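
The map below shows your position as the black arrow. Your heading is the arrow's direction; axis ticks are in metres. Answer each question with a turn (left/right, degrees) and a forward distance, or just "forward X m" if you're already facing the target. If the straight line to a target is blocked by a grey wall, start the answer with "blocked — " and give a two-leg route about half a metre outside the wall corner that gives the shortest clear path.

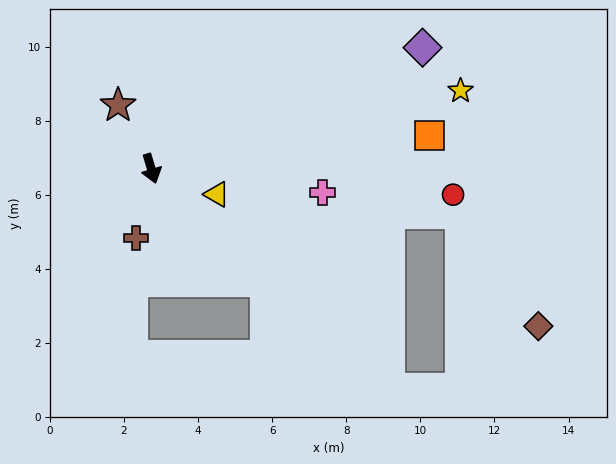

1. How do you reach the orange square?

turn left 80°, forward 7.6 m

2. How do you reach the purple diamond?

turn left 97°, forward 8.0 m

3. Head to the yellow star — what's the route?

turn left 87°, forward 8.6 m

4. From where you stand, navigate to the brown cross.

turn right 29°, forward 1.9 m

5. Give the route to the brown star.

turn right 169°, forward 1.9 m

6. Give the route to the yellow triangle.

turn left 52°, forward 1.9 m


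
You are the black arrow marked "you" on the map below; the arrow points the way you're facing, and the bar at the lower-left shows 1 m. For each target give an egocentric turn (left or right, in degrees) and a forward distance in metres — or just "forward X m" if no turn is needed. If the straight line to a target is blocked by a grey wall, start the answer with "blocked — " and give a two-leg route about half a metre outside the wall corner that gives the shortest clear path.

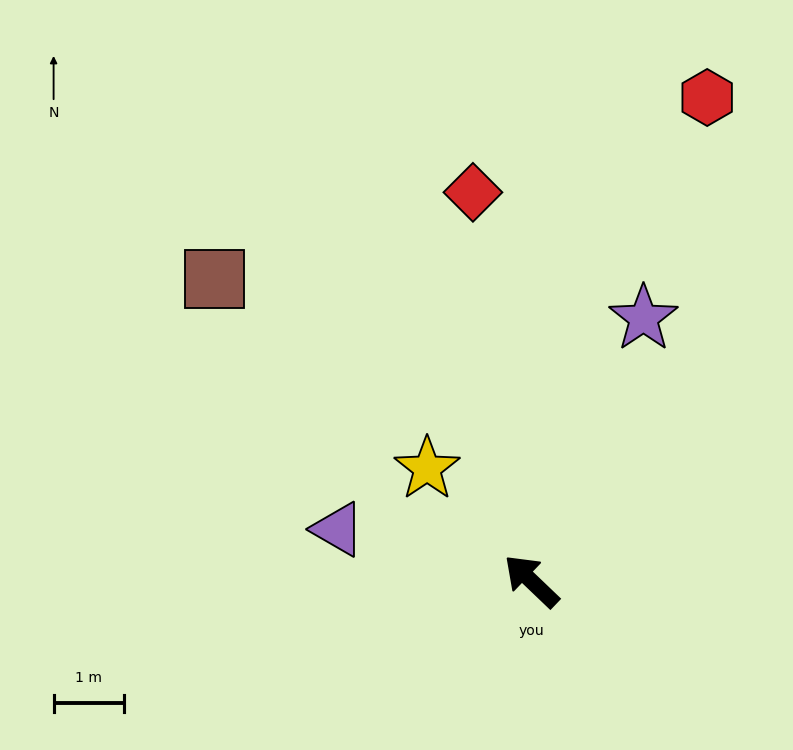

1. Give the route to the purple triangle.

turn left 29°, forward 2.8 m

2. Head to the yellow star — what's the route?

turn right 3°, forward 2.2 m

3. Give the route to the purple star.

turn right 69°, forward 4.0 m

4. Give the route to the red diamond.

turn right 38°, forward 5.6 m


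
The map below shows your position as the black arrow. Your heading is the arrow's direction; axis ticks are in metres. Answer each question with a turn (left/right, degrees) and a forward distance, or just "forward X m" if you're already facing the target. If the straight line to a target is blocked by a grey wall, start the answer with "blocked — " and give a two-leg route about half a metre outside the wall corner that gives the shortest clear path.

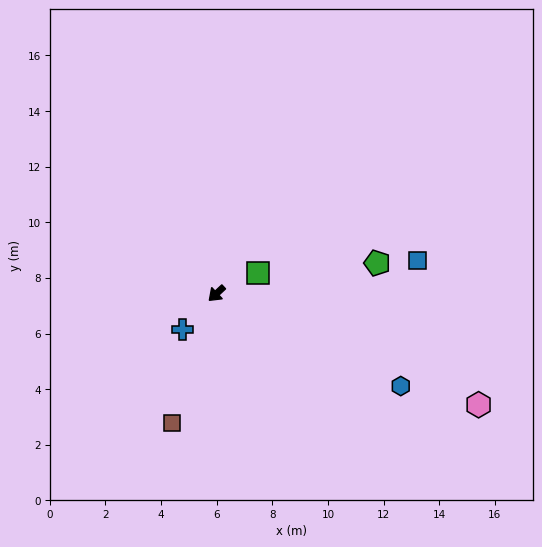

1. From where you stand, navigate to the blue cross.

turn left 3°, forward 1.8 m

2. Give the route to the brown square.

turn left 28°, forward 4.9 m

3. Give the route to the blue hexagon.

turn left 110°, forward 7.4 m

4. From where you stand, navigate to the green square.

turn left 164°, forward 1.7 m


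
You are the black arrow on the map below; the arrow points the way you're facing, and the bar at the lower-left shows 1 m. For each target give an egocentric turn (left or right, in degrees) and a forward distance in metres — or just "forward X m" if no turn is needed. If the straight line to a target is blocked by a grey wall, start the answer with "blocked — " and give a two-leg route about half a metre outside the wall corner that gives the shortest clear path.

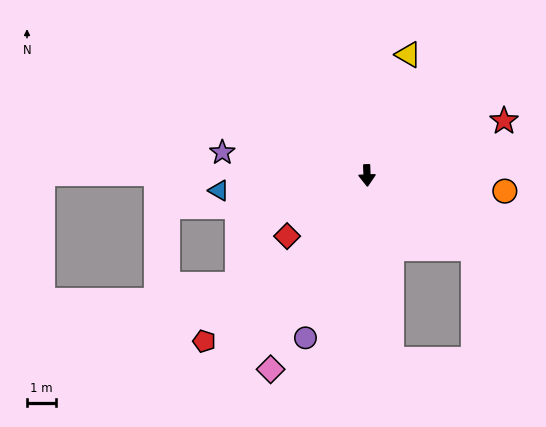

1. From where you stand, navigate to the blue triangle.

turn right 86°, forward 5.1 m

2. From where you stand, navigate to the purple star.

turn right 101°, forward 5.0 m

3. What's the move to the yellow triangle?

turn left 159°, forward 4.3 m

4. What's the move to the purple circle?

turn right 23°, forward 5.9 m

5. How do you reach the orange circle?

turn left 81°, forward 4.7 m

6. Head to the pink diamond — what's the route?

turn right 29°, forward 7.3 m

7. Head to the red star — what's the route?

turn left 110°, forward 5.0 m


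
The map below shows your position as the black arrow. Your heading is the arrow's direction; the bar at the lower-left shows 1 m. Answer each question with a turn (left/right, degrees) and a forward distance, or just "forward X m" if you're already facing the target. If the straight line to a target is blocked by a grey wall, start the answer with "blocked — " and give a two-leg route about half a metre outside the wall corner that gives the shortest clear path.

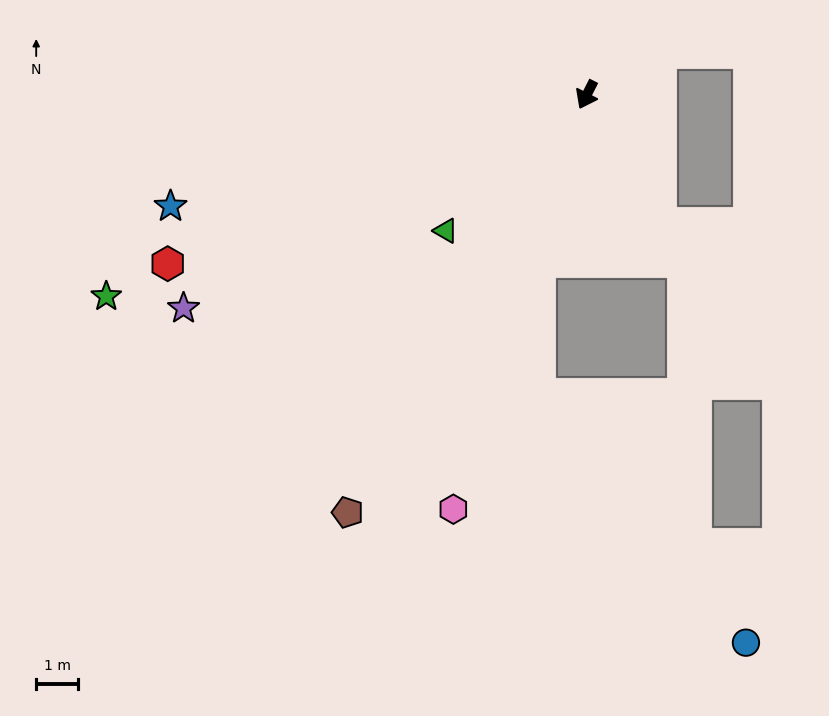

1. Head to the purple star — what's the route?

turn right 35°, forward 10.9 m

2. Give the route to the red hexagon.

turn right 41°, forward 10.8 m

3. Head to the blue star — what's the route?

turn right 48°, forward 10.3 m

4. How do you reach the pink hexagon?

turn left 9°, forward 10.4 m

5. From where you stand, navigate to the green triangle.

turn right 19°, forward 4.7 m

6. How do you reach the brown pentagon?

turn right 3°, forward 11.5 m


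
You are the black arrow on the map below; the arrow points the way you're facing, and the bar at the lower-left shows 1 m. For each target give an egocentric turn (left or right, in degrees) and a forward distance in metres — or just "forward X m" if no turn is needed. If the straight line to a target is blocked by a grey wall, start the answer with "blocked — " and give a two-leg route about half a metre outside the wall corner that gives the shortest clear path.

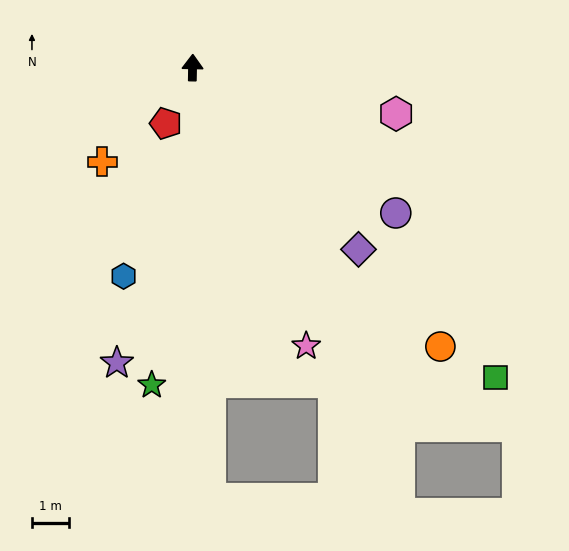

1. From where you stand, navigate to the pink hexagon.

turn right 102°, forward 5.6 m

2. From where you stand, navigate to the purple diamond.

turn right 137°, forward 6.6 m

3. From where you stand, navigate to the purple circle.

turn right 124°, forward 6.7 m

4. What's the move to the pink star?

turn right 157°, forward 8.0 m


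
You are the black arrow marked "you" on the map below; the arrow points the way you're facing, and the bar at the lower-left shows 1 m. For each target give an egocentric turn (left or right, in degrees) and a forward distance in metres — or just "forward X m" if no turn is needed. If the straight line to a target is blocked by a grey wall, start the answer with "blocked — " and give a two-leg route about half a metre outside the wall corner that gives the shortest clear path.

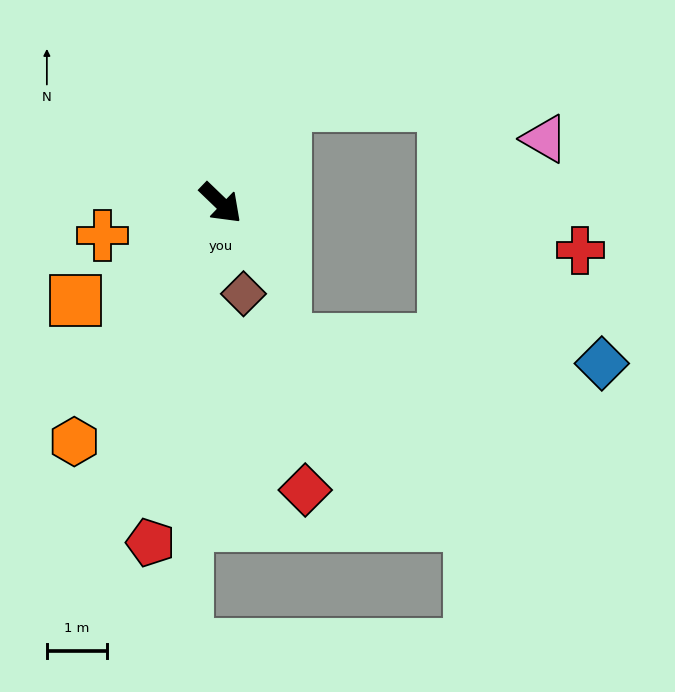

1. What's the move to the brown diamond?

turn right 32°, forward 1.5 m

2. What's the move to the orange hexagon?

turn right 78°, forward 4.6 m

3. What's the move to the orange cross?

turn right 121°, forward 2.0 m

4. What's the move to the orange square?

turn right 102°, forward 2.9 m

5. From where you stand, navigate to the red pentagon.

turn right 58°, forward 5.7 m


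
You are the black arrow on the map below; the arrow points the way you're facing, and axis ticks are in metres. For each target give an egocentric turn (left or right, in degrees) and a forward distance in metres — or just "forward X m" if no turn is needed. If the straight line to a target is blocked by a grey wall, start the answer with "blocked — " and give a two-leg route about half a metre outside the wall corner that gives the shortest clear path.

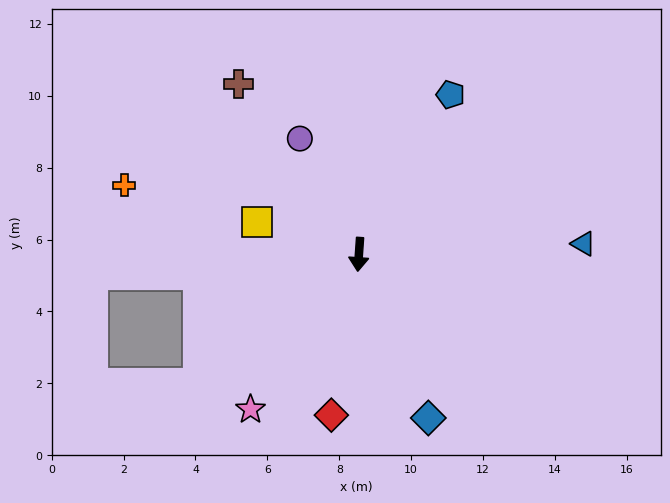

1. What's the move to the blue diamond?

turn left 27°, forward 4.9 m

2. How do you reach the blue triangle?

turn left 97°, forward 6.3 m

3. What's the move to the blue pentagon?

turn left 154°, forward 5.1 m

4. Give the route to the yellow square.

turn right 104°, forward 3.0 m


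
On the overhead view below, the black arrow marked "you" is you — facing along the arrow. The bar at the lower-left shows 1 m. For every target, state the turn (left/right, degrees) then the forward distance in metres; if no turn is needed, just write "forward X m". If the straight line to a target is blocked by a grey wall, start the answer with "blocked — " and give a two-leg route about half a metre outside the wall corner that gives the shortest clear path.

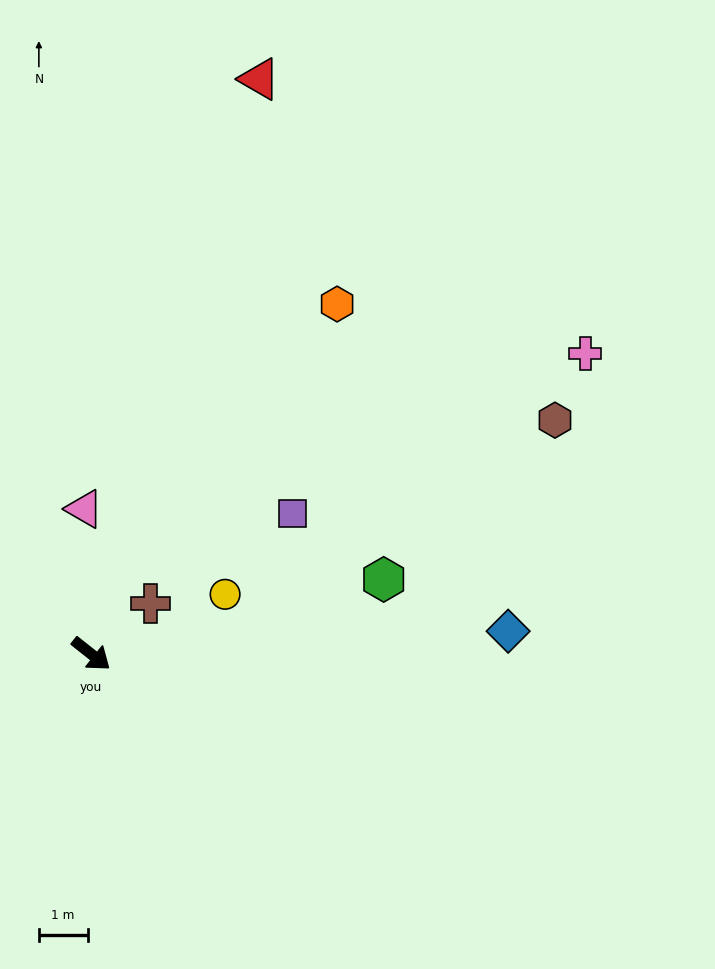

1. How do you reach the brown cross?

turn left 79°, forward 1.6 m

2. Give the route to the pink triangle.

turn left 131°, forward 3.0 m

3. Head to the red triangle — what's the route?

turn left 112°, forward 12.3 m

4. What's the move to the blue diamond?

turn left 42°, forward 8.6 m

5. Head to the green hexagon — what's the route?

turn left 53°, forward 6.2 m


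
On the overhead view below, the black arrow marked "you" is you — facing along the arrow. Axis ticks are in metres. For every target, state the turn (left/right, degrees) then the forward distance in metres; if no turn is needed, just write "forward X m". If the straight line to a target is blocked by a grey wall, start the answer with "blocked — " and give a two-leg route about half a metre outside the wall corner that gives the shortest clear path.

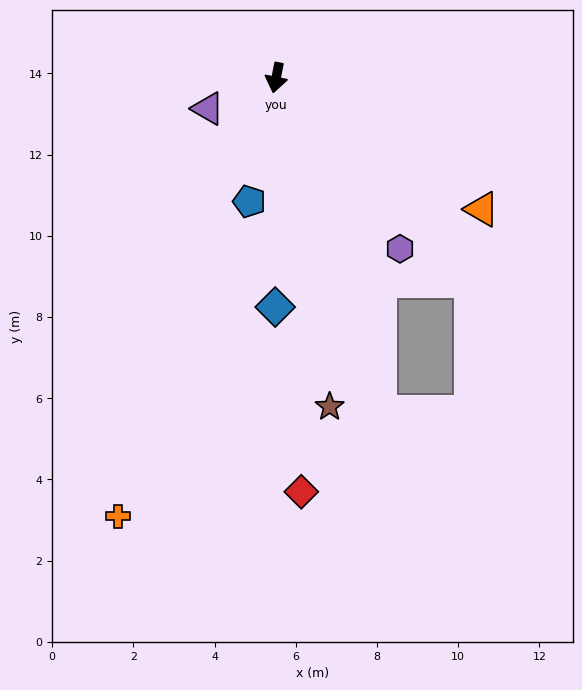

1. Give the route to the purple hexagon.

turn left 47°, forward 5.2 m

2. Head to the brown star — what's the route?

turn left 20°, forward 8.2 m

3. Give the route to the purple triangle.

turn right 55°, forward 1.8 m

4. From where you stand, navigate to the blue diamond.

turn left 11°, forward 5.6 m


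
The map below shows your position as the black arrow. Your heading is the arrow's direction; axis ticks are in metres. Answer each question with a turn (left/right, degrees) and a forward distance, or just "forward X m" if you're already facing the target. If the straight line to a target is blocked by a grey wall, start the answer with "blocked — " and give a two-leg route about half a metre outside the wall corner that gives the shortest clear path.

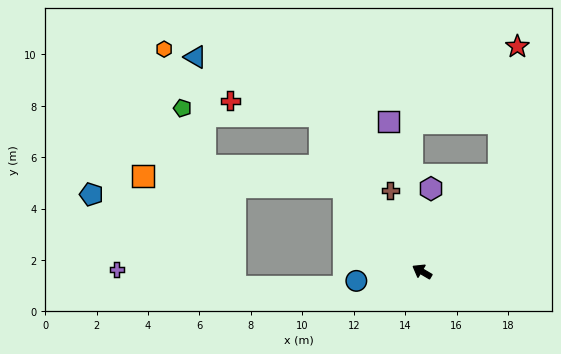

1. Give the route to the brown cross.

turn right 38°, forward 3.4 m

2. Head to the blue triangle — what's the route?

blocked — turn right 26°, forward 7.2 m, then turn left 31°, forward 5.4 m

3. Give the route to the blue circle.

turn left 39°, forward 2.6 m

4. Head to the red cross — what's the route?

blocked — turn right 26°, forward 7.2 m, then turn left 46°, forward 3.5 m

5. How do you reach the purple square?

turn right 47°, forward 6.0 m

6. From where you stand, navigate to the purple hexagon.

turn right 66°, forward 3.2 m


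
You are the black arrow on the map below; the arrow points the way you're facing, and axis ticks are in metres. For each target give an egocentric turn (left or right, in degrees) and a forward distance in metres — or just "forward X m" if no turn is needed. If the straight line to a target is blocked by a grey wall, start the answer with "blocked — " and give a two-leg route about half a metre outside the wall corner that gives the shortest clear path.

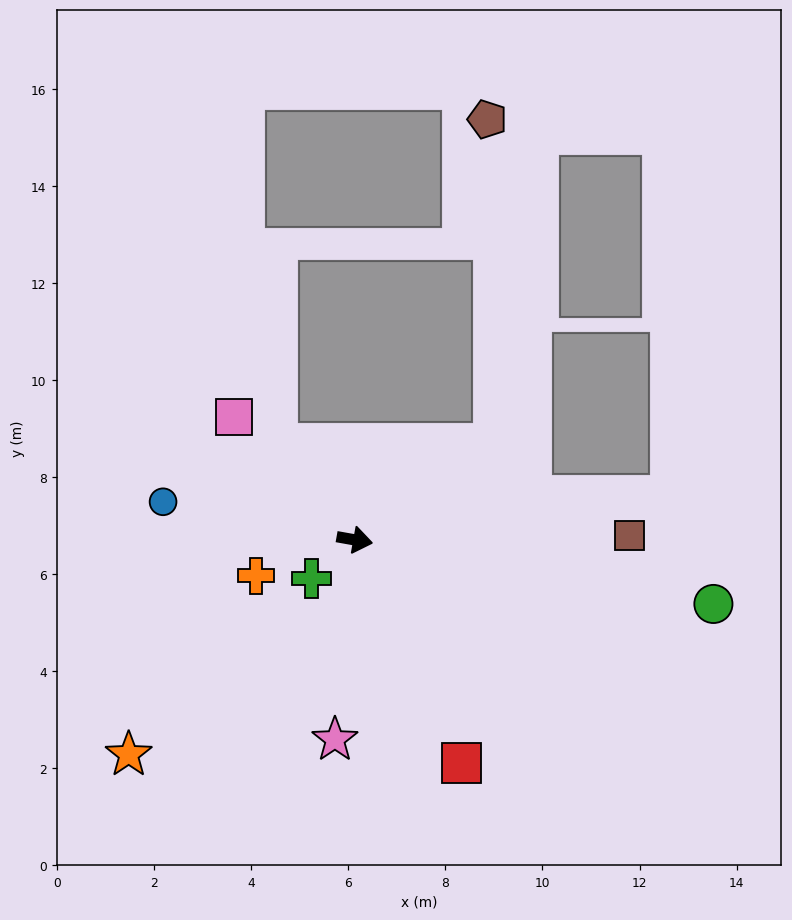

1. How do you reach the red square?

turn right 54°, forward 5.1 m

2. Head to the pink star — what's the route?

turn right 86°, forward 4.1 m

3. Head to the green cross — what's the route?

turn right 128°, forward 1.2 m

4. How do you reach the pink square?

turn left 145°, forward 3.6 m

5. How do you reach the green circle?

forward 7.5 m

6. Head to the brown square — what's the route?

turn left 11°, forward 5.7 m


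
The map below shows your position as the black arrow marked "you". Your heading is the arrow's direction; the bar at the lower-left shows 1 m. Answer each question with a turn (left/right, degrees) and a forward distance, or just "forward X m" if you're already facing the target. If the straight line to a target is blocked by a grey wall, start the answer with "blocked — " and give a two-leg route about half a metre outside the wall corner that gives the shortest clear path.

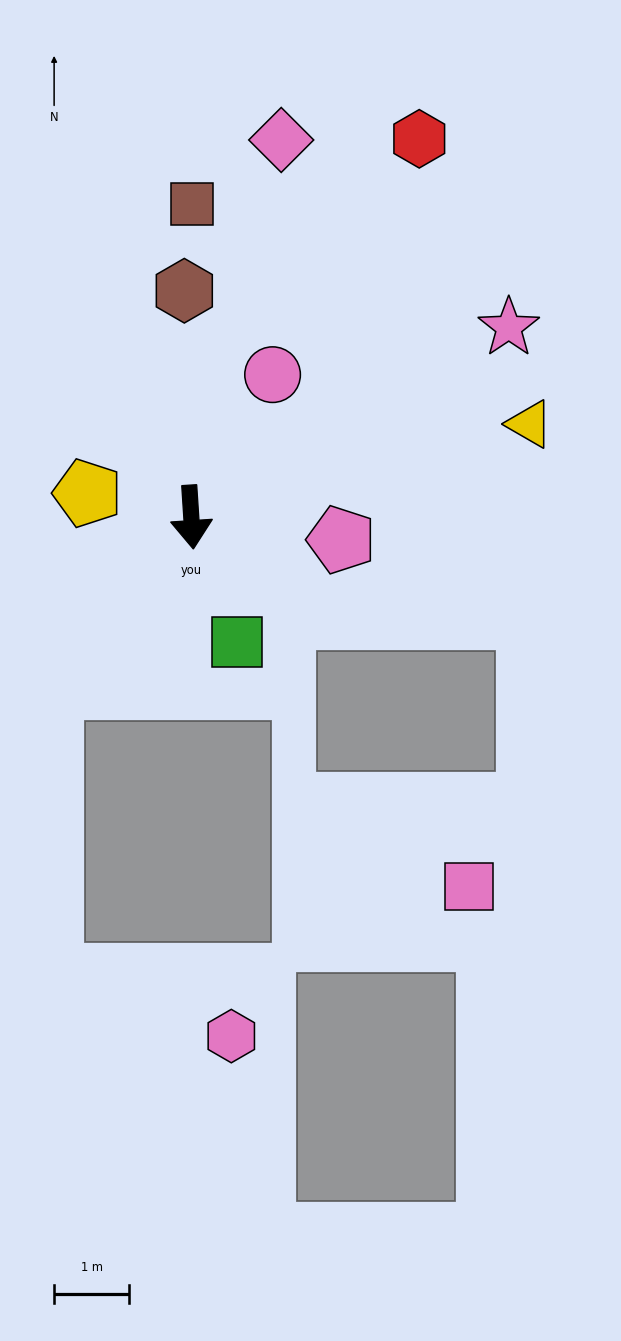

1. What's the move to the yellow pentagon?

turn right 107°, forward 1.4 m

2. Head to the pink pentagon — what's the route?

turn left 78°, forward 2.0 m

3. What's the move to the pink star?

turn left 117°, forward 4.9 m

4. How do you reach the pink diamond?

turn left 163°, forward 5.2 m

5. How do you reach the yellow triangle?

turn left 102°, forward 4.7 m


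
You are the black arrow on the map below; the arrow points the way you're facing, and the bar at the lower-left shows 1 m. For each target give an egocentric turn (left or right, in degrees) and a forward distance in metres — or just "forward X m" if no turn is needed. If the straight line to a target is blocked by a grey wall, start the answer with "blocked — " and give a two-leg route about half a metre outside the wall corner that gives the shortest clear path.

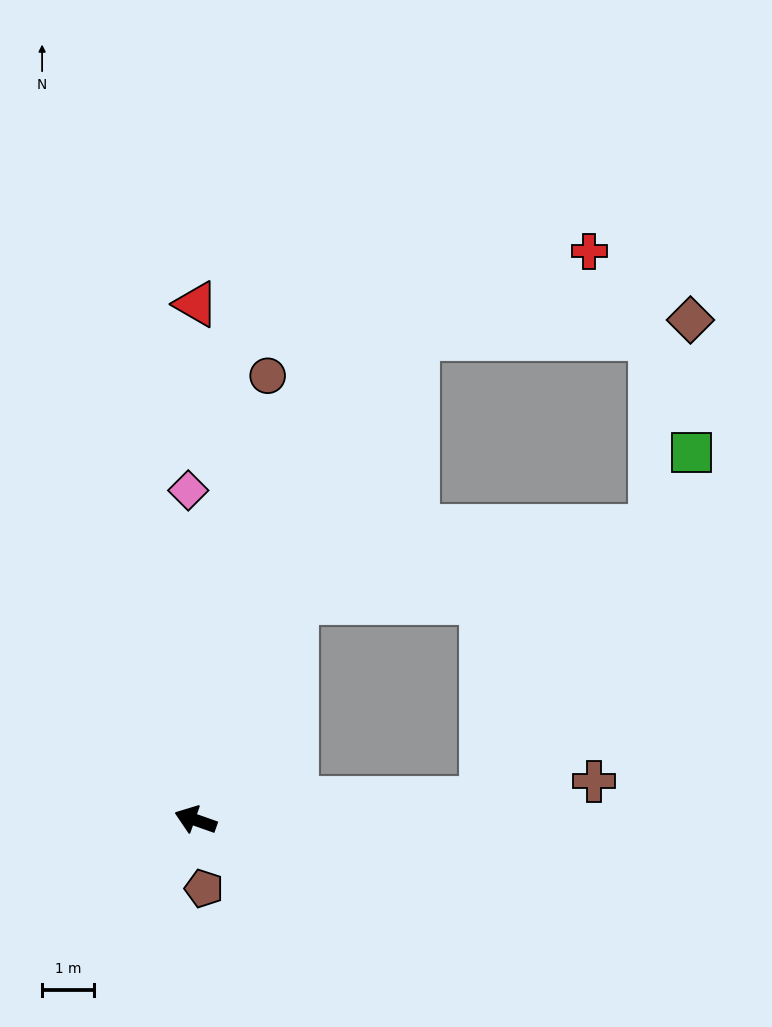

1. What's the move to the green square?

blocked — turn right 156°, forward 5.5 m, then turn left 54°, forward 7.8 m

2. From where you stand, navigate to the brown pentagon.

turn left 116°, forward 1.3 m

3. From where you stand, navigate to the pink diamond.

turn right 69°, forward 6.3 m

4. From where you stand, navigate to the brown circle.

turn right 80°, forward 8.6 m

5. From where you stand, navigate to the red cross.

blocked — turn right 95°, forward 10.2 m, then turn right 39°, forward 3.7 m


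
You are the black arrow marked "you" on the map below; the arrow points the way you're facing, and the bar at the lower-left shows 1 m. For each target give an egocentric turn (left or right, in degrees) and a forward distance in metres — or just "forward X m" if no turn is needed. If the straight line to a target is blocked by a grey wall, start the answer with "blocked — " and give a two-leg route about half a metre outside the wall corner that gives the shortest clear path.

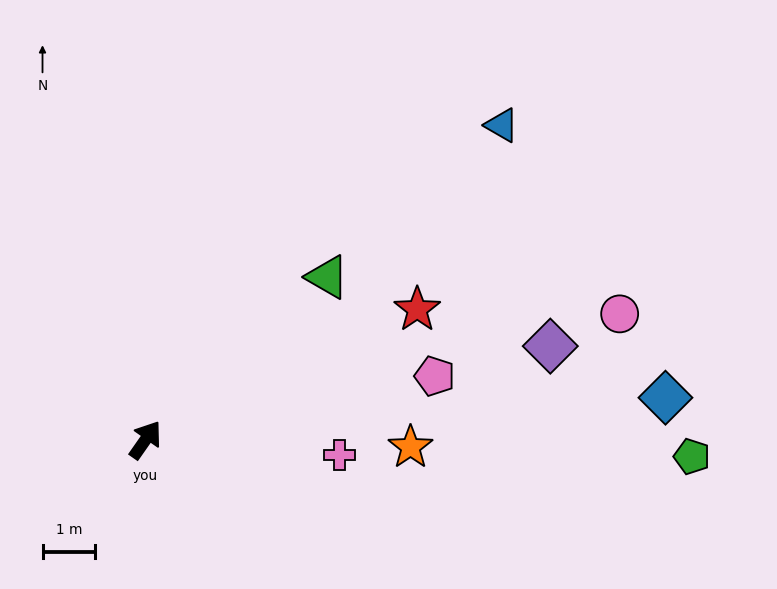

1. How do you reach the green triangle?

turn right 13°, forward 4.6 m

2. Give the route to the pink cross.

turn right 59°, forward 3.7 m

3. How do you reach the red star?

turn right 29°, forward 5.7 m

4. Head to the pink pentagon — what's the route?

turn right 43°, forward 5.6 m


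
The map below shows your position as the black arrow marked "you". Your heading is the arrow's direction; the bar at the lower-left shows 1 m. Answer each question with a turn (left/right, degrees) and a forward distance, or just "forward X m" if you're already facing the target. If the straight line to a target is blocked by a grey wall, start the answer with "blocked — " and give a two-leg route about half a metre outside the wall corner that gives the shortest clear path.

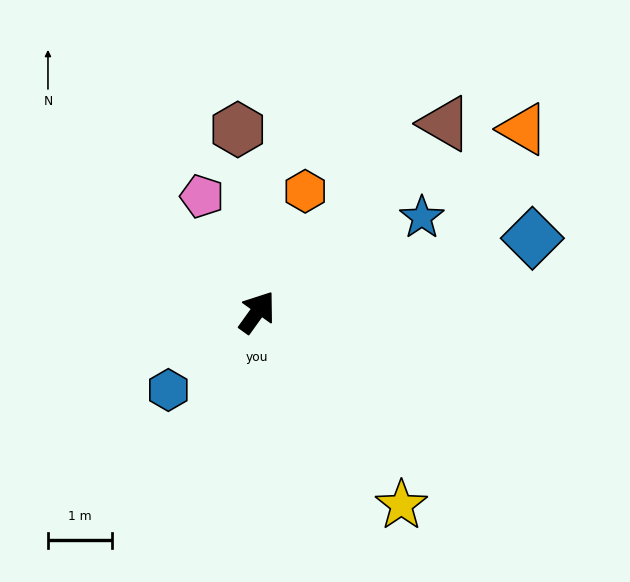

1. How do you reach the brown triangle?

turn right 9°, forward 4.2 m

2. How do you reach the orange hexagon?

turn left 14°, forward 2.0 m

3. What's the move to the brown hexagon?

turn left 42°, forward 2.9 m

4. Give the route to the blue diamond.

turn right 39°, forward 4.5 m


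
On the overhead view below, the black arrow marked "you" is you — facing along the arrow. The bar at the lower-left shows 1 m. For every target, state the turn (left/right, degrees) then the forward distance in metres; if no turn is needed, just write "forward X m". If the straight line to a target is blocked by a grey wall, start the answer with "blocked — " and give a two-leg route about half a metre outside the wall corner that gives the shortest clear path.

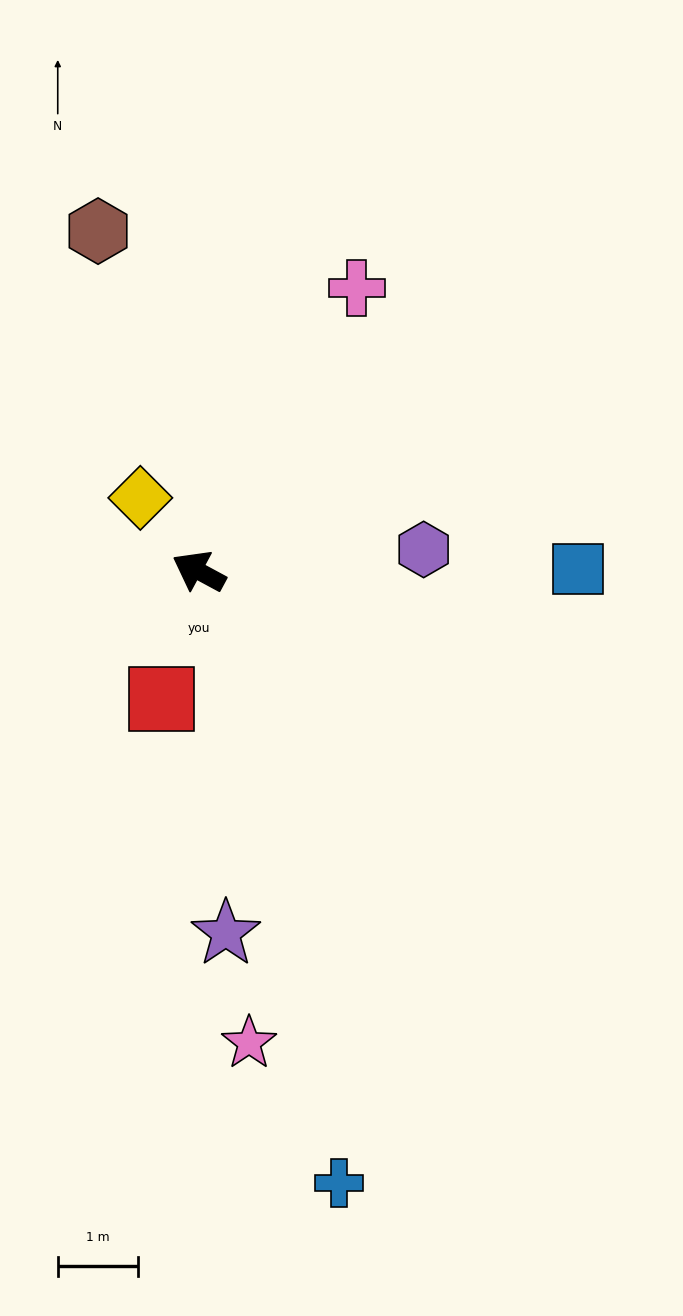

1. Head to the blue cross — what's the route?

turn left 131°, forward 7.9 m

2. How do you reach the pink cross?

turn right 91°, forward 4.1 m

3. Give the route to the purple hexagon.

turn right 146°, forward 2.8 m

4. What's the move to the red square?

turn left 102°, forward 1.7 m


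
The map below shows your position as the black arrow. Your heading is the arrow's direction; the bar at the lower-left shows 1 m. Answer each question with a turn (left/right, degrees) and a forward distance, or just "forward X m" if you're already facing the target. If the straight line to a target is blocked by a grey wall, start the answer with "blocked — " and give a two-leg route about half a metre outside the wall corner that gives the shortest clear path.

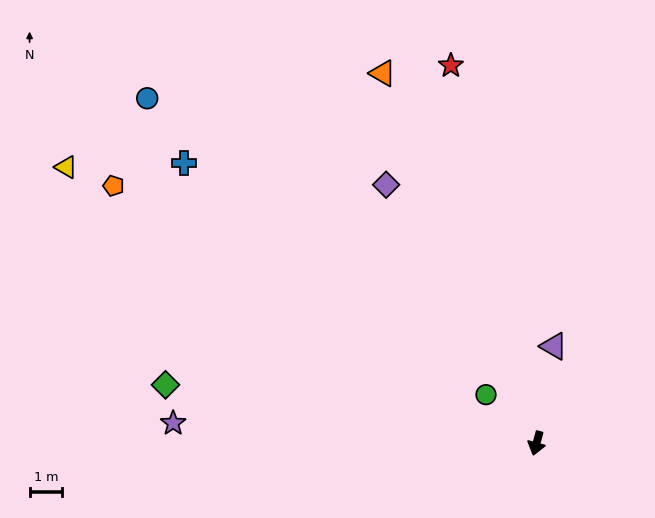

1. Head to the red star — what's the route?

turn right 152°, forward 12.0 m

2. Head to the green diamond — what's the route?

turn right 84°, forward 11.6 m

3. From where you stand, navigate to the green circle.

turn right 119°, forward 2.2 m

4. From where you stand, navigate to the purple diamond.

turn right 135°, forward 9.2 m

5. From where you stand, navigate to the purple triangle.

turn right 175°, forward 3.0 m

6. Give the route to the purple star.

turn right 78°, forward 11.2 m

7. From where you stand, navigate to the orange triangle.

turn right 142°, forward 12.4 m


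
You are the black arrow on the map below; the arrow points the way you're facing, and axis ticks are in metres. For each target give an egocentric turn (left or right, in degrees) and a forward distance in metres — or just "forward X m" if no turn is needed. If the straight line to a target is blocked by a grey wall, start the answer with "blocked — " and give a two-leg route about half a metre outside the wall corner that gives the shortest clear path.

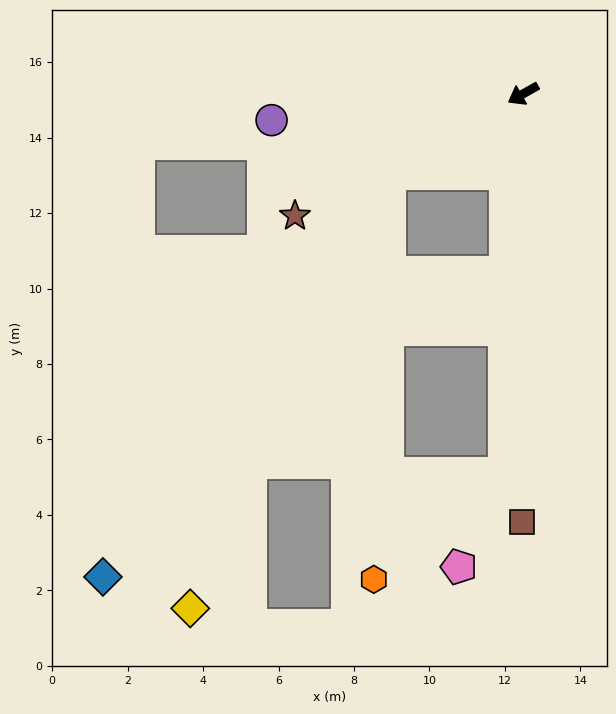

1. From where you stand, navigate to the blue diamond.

blocked — forward 4.1 m, then turn left 25°, forward 13.1 m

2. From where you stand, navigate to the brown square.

turn left 60°, forward 11.3 m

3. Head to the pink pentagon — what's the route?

blocked — turn left 58°, forward 10.1 m, then turn right 23°, forward 2.8 m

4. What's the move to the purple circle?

turn right 23°, forward 6.7 m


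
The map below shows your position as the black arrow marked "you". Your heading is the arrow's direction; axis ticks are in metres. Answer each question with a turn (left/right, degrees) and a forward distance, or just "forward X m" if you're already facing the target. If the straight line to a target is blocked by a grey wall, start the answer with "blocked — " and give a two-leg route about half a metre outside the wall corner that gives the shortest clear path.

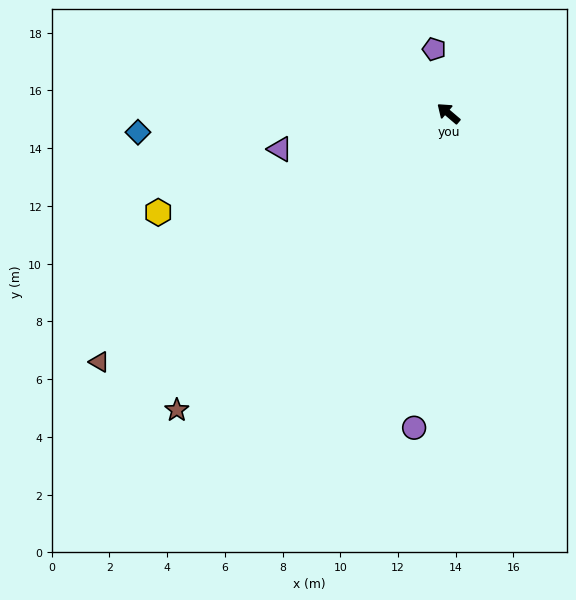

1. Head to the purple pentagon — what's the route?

turn right 37°, forward 2.3 m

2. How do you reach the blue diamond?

turn left 44°, forward 10.8 m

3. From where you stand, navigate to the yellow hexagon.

turn left 59°, forward 10.6 m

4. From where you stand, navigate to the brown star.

turn left 88°, forward 13.9 m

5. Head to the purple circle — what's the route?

turn left 124°, forward 11.0 m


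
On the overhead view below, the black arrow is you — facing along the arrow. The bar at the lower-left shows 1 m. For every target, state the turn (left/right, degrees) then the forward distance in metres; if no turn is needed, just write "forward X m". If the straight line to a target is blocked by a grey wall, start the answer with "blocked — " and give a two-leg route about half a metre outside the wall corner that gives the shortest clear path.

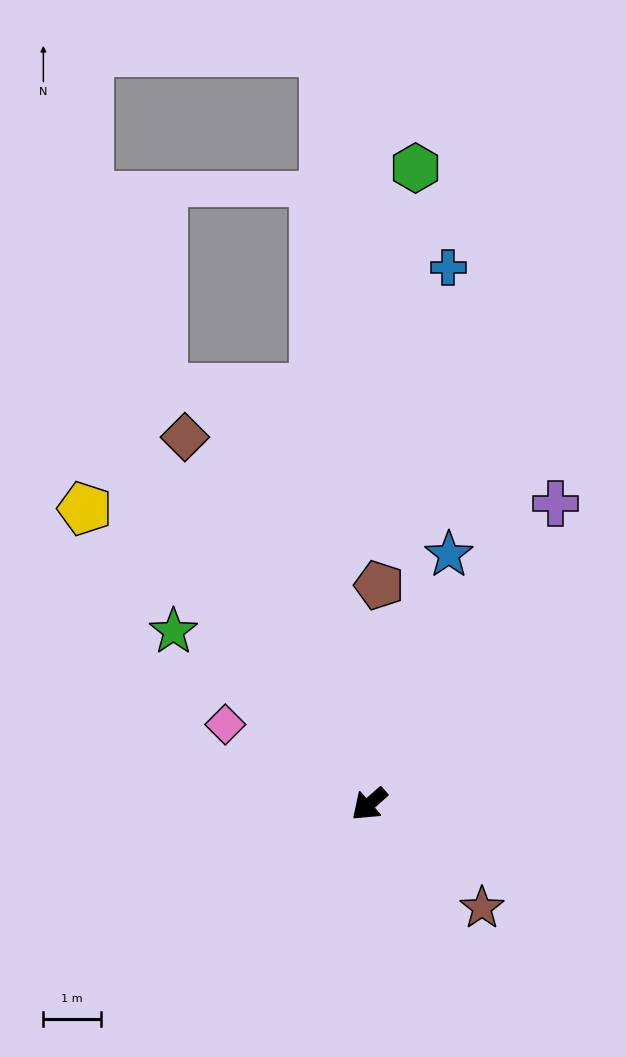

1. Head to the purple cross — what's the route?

turn right 163°, forward 6.2 m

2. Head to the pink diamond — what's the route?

turn right 70°, forward 2.9 m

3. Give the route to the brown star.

turn left 96°, forward 2.7 m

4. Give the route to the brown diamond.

turn right 105°, forward 7.2 m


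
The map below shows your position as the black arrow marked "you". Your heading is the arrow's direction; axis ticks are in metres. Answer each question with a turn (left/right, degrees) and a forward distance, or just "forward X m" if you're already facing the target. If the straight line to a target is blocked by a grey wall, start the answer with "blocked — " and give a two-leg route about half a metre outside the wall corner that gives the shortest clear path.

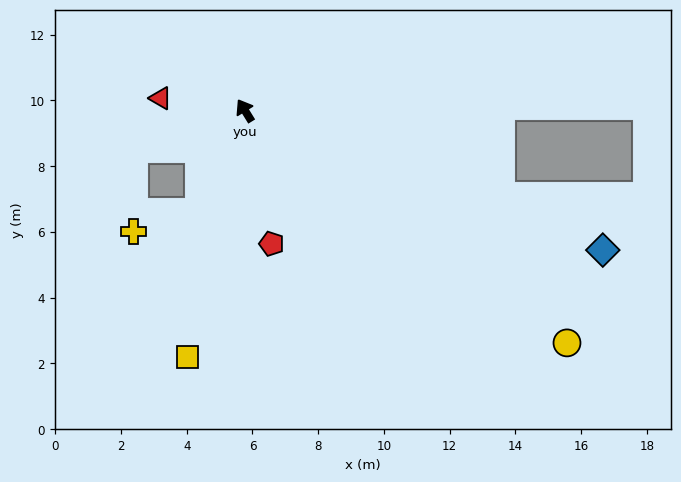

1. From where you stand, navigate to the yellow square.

turn left 135°, forward 7.7 m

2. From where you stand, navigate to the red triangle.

turn left 50°, forward 2.6 m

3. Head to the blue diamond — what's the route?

turn right 143°, forward 11.7 m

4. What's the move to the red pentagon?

turn left 160°, forward 4.1 m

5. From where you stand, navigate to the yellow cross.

blocked — turn left 124°, forward 3.4 m, then turn right 49°, forward 2.1 m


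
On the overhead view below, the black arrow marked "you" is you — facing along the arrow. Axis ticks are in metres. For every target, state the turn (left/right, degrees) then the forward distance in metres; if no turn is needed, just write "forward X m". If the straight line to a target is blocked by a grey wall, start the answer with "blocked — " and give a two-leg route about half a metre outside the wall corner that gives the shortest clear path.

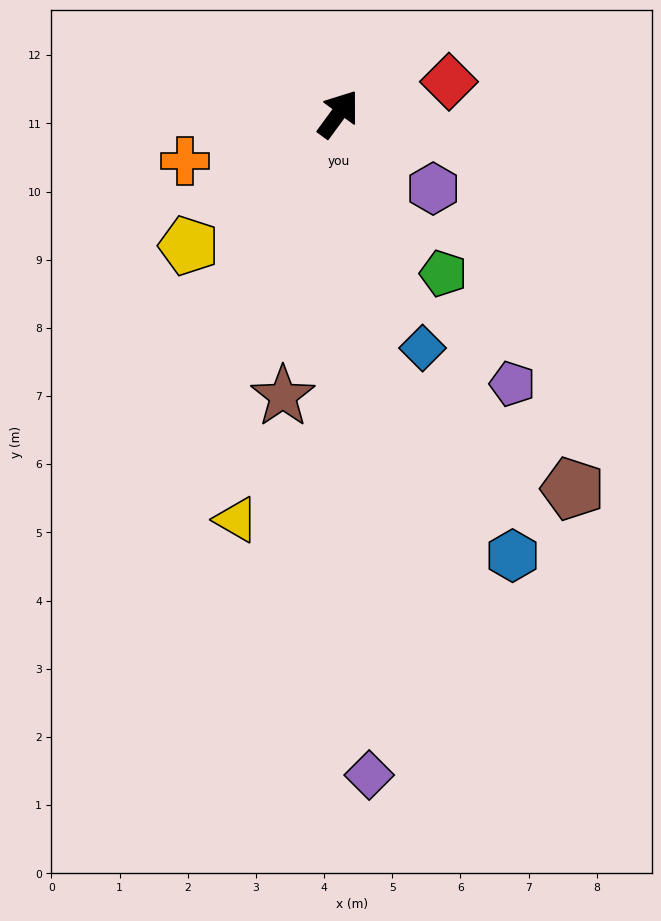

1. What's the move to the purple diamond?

turn right 141°, forward 9.7 m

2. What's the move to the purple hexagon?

turn right 92°, forward 1.8 m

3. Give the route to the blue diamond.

turn right 124°, forward 3.6 m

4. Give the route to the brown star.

turn right 155°, forward 4.2 m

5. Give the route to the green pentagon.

turn right 110°, forward 2.8 m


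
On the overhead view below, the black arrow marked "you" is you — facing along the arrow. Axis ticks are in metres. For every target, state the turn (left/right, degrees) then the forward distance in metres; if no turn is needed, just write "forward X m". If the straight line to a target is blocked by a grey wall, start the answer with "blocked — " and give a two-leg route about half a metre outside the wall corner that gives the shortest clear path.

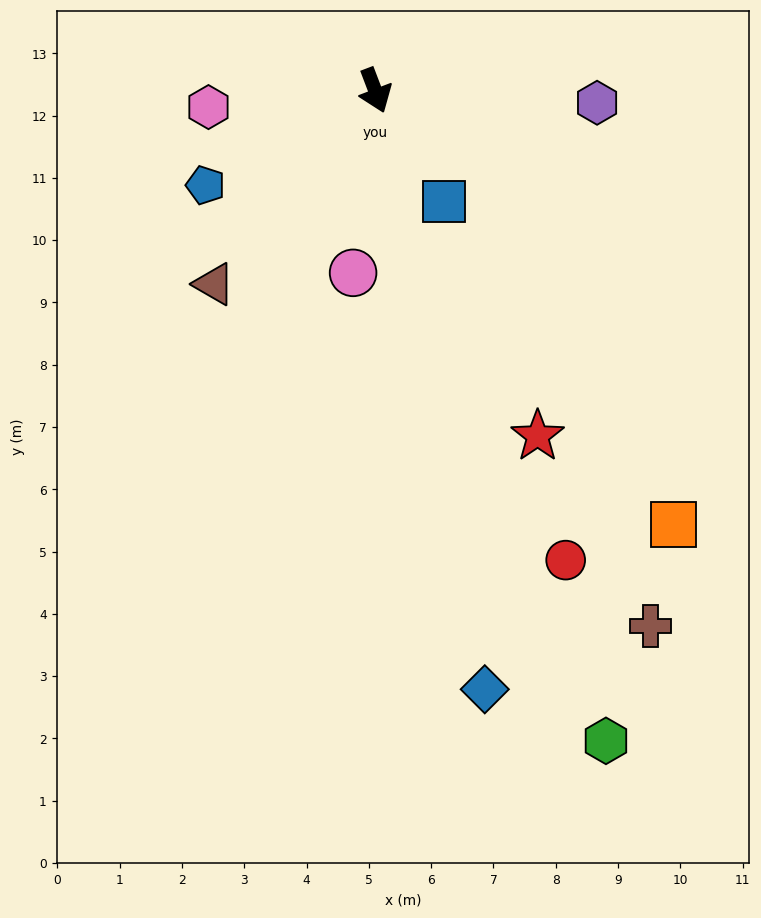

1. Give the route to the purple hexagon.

turn left 66°, forward 3.6 m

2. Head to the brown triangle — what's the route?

turn right 61°, forward 4.0 m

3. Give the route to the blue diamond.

turn right 10°, forward 9.8 m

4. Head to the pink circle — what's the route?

turn right 28°, forward 2.9 m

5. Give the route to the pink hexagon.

turn right 105°, forward 2.7 m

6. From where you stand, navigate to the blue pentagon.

turn right 82°, forward 3.1 m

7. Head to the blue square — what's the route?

turn left 11°, forward 2.1 m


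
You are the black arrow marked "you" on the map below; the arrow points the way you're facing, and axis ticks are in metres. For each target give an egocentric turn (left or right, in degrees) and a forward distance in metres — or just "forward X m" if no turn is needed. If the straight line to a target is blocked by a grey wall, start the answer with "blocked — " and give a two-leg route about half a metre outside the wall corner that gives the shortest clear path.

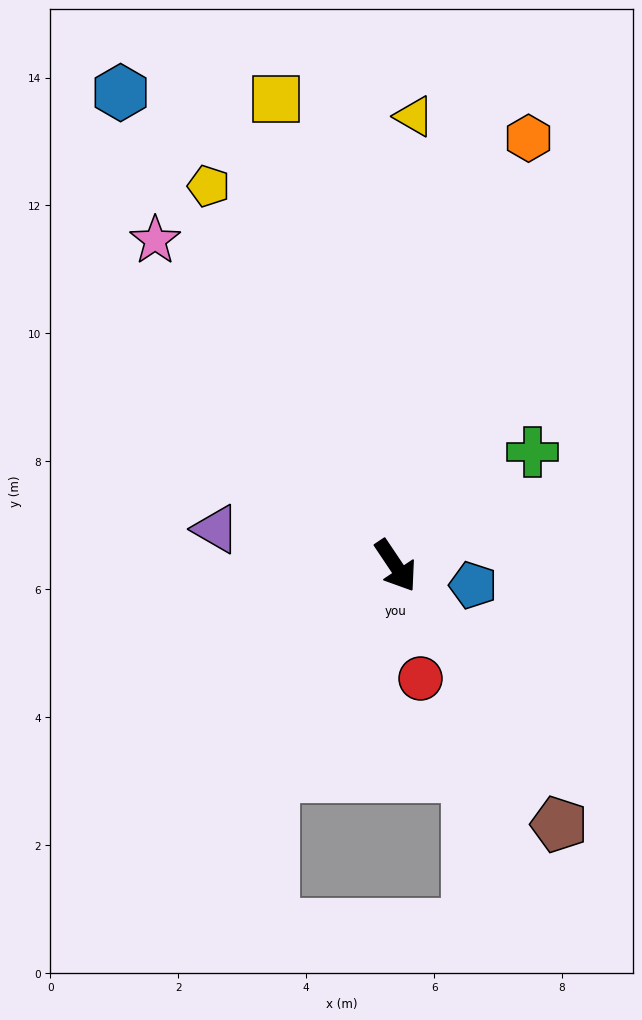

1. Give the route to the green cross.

turn left 96°, forward 2.8 m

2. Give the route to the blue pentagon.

turn left 42°, forward 1.2 m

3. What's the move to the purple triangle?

turn right 135°, forward 2.9 m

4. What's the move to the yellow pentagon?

turn left 172°, forward 6.6 m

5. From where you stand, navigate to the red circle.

turn right 21°, forward 1.8 m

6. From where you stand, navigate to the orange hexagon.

turn left 129°, forward 7.0 m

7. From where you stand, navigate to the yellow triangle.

turn left 144°, forward 7.0 m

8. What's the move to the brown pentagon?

forward 4.8 m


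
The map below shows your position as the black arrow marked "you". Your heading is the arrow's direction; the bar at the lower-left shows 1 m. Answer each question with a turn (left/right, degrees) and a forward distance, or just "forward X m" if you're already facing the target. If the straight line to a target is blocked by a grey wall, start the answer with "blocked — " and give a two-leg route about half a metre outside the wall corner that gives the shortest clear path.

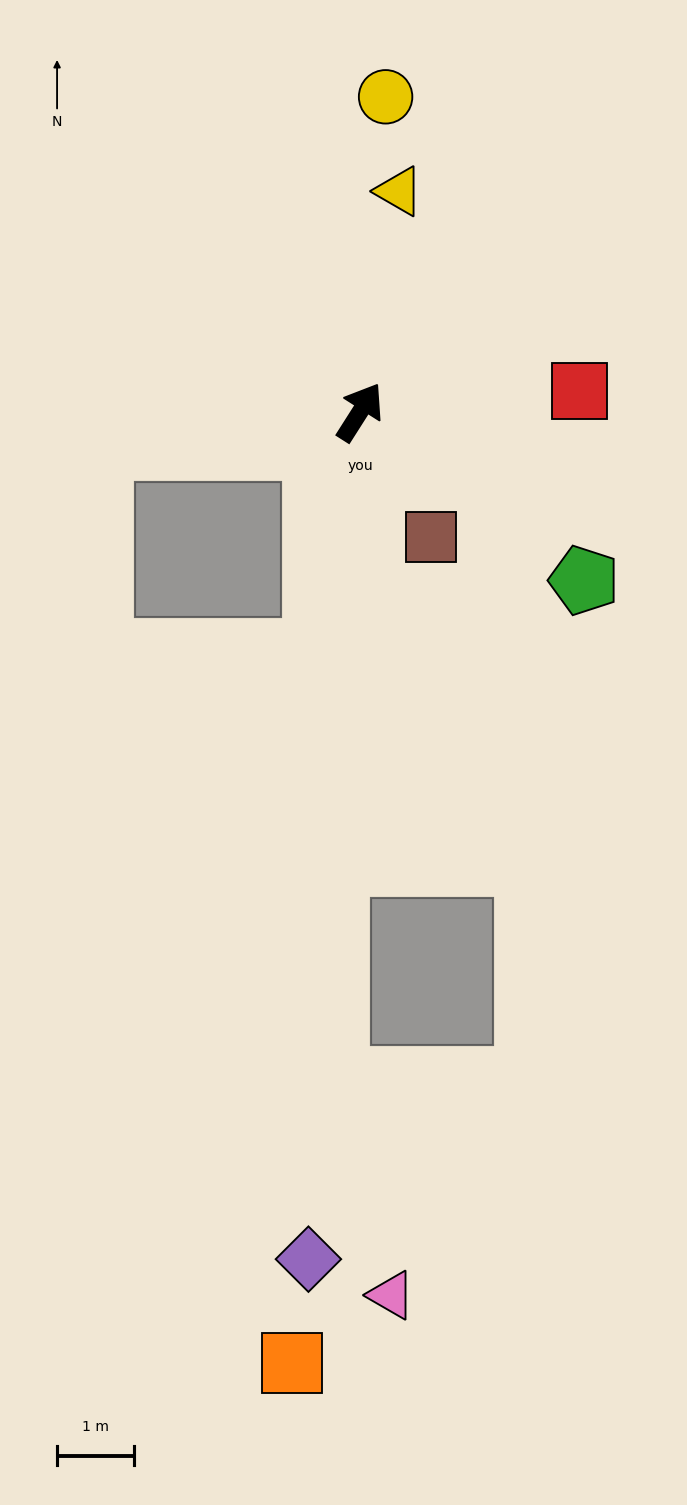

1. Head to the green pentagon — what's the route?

turn right 94°, forward 3.7 m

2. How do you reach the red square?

turn right 52°, forward 2.9 m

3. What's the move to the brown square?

turn right 118°, forward 1.9 m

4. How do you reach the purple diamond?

turn right 151°, forward 11.1 m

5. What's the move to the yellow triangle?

turn left 22°, forward 2.9 m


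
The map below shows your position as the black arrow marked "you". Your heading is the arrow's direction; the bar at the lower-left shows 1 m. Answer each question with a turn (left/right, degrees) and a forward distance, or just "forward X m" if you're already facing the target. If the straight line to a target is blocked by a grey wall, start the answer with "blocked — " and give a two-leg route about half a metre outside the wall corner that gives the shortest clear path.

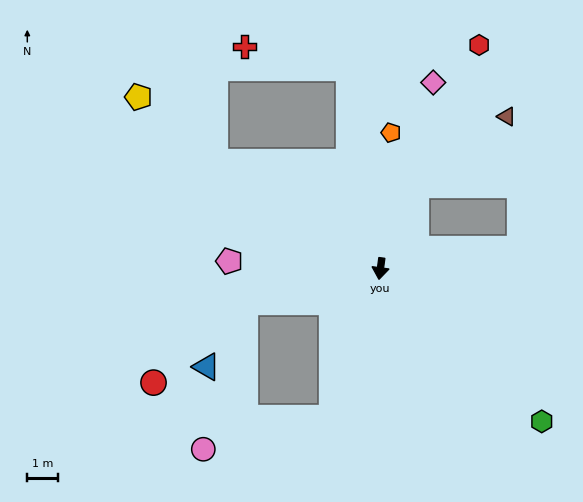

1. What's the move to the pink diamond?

turn left 172°, forward 6.3 m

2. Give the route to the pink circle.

blocked — turn right 10°, forward 5.1 m, then turn right 59°, forward 4.3 m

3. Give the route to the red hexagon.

turn left 164°, forward 7.9 m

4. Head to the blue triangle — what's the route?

blocked — turn right 68°, forward 4.5 m, then turn left 45°, forward 2.4 m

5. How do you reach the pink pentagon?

turn right 85°, forward 4.9 m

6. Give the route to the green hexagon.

turn left 54°, forward 7.2 m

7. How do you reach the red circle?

blocked — turn right 68°, forward 4.5 m, then turn left 27°, forward 3.9 m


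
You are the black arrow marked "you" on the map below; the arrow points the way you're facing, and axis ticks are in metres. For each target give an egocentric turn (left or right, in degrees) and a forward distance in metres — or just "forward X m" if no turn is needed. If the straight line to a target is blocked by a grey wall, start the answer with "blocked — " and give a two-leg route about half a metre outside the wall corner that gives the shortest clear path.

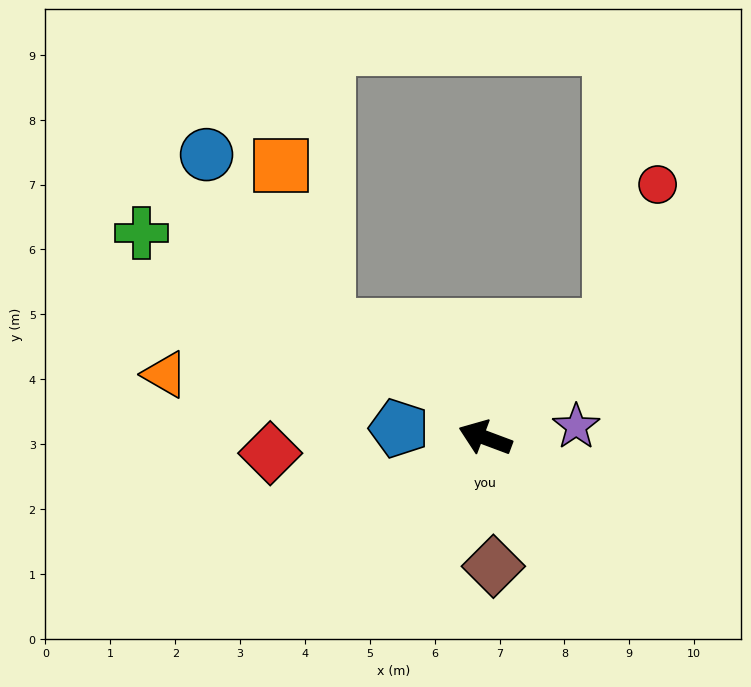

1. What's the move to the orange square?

blocked — turn right 15°, forward 3.0 m, then turn right 38°, forward 2.6 m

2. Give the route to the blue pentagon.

turn left 14°, forward 1.3 m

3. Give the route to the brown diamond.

turn left 114°, forward 2.0 m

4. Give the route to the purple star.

turn right 152°, forward 1.4 m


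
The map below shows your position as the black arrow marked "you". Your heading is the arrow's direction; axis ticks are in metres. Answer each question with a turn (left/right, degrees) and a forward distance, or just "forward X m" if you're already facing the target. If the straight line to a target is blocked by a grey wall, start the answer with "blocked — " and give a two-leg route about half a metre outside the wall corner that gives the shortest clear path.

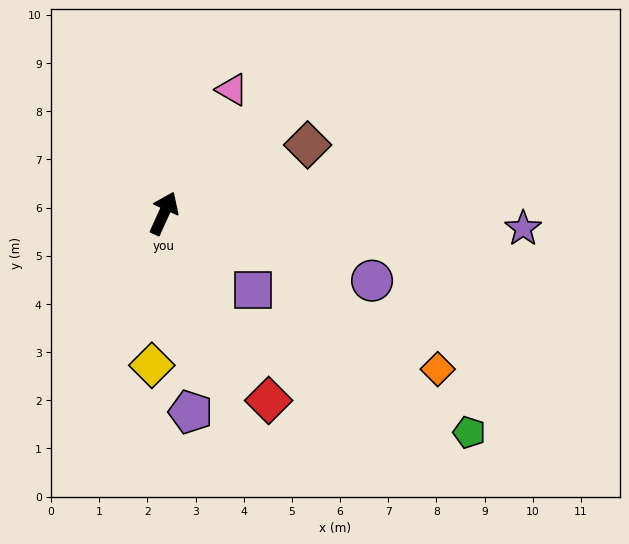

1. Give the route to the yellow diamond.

turn right 160°, forward 3.2 m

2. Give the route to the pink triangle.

turn right 4°, forward 2.9 m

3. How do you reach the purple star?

turn right 68°, forward 7.5 m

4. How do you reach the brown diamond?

turn right 40°, forward 3.3 m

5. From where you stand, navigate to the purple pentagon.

turn right 148°, forward 4.2 m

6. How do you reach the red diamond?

turn right 126°, forward 4.5 m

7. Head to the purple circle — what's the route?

turn right 84°, forward 4.5 m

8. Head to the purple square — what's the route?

turn right 106°, forward 2.4 m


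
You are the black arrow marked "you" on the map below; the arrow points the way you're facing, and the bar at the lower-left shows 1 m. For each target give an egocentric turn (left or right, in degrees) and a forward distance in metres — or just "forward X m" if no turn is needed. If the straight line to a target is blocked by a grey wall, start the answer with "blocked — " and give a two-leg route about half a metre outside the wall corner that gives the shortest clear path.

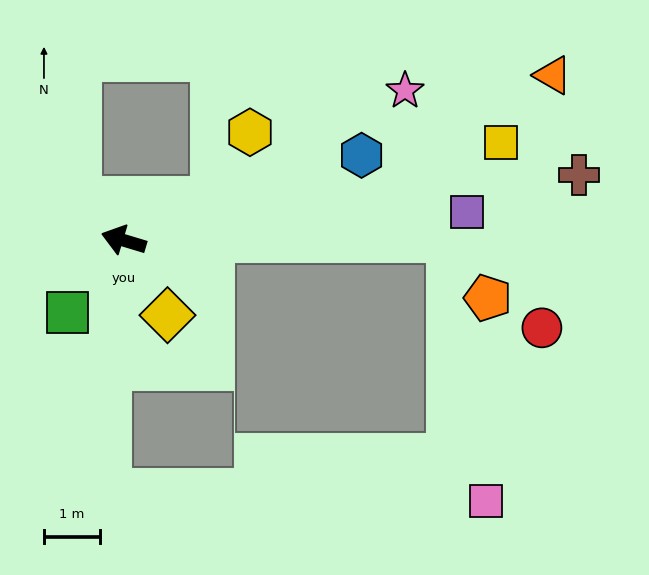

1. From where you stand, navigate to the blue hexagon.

turn right 144°, forward 4.5 m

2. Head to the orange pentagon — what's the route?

blocked — turn right 163°, forward 5.9 m, then turn right 58°, forward 1.3 m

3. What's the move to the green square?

turn left 69°, forward 1.6 m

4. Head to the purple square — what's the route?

turn right 158°, forward 6.2 m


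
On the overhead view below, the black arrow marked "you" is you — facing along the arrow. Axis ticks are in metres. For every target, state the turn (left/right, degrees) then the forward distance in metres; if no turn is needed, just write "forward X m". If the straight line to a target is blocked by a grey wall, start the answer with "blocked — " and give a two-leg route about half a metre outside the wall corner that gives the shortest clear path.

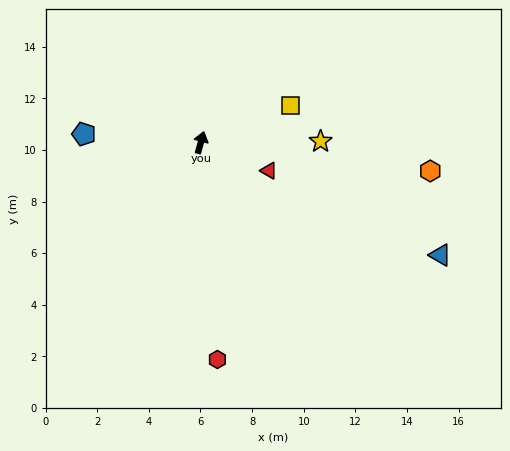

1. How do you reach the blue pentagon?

turn left 101°, forward 4.5 m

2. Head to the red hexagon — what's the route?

turn right 160°, forward 8.4 m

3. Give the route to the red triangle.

turn right 97°, forward 2.9 m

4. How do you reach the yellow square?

turn right 52°, forward 3.8 m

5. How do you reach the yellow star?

turn right 74°, forward 4.6 m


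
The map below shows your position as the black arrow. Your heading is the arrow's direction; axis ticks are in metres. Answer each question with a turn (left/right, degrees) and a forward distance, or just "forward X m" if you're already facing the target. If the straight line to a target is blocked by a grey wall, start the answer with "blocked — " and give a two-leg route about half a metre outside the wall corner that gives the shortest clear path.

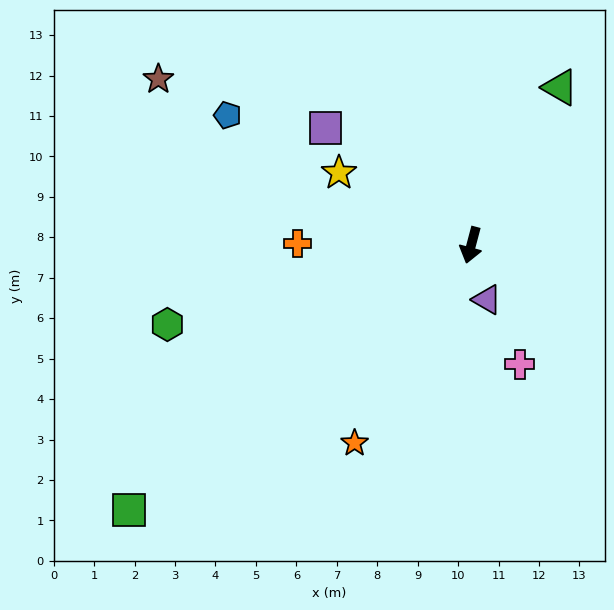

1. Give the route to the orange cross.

turn right 76°, forward 4.3 m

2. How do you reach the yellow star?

turn right 104°, forward 3.7 m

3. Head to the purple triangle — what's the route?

turn left 31°, forward 1.4 m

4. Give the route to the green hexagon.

turn right 61°, forward 7.8 m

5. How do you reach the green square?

turn right 37°, forward 10.7 m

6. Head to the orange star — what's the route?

turn right 16°, forward 5.7 m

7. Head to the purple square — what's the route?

turn right 114°, forward 4.6 m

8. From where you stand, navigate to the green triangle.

turn left 165°, forward 4.5 m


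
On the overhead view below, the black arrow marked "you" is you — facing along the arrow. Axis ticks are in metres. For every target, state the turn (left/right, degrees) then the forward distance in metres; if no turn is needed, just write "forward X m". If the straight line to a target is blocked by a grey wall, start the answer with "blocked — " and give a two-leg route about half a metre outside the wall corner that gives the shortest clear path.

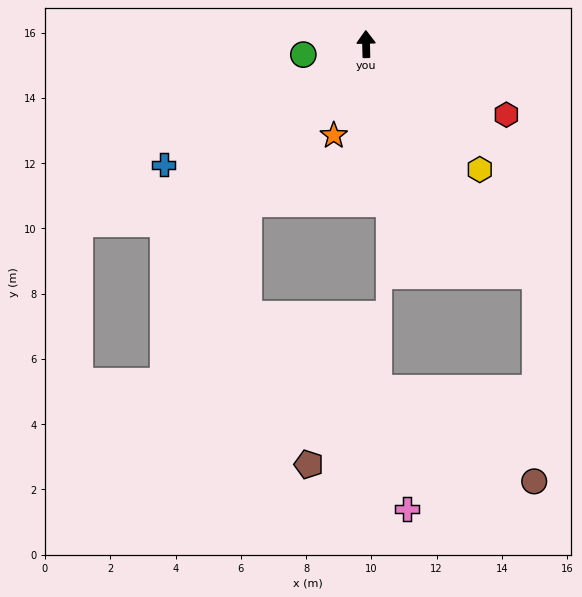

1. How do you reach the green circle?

turn left 98°, forward 2.0 m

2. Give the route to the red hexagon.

turn right 118°, forward 4.8 m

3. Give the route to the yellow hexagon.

turn right 139°, forward 5.2 m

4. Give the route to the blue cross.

turn left 120°, forward 7.2 m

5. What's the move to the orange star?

turn left 159°, forward 3.0 m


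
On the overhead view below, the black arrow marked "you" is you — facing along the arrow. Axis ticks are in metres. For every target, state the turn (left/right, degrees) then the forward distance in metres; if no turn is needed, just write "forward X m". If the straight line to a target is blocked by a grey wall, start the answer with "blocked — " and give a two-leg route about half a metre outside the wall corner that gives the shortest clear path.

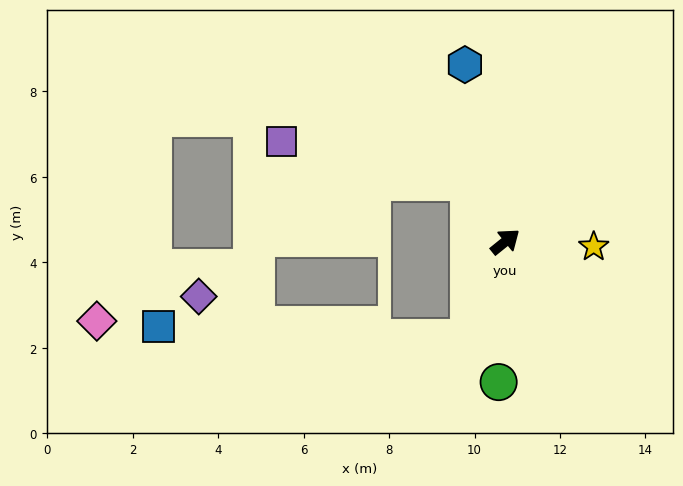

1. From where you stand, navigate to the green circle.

turn right 132°, forward 3.3 m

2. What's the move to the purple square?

blocked — turn left 83°, forward 1.6 m, then turn left 46°, forward 4.5 m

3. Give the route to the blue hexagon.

turn left 64°, forward 4.2 m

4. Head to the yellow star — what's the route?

turn right 42°, forward 2.1 m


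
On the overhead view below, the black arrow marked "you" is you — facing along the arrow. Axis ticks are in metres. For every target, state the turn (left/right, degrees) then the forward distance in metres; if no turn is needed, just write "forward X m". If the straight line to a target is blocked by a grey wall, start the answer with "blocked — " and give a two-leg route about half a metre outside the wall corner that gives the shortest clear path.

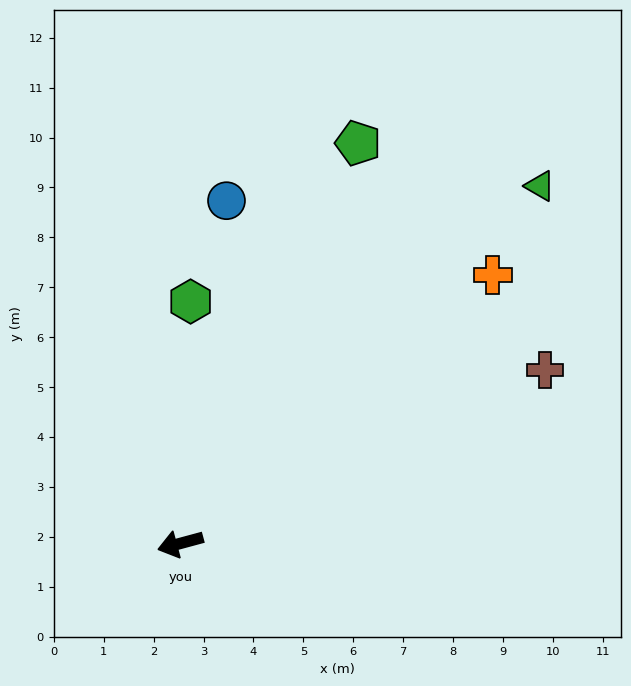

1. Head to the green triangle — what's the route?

turn right 150°, forward 10.2 m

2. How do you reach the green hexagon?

turn right 108°, forward 4.8 m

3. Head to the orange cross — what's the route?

turn right 154°, forward 8.3 m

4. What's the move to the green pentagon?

turn right 129°, forward 8.8 m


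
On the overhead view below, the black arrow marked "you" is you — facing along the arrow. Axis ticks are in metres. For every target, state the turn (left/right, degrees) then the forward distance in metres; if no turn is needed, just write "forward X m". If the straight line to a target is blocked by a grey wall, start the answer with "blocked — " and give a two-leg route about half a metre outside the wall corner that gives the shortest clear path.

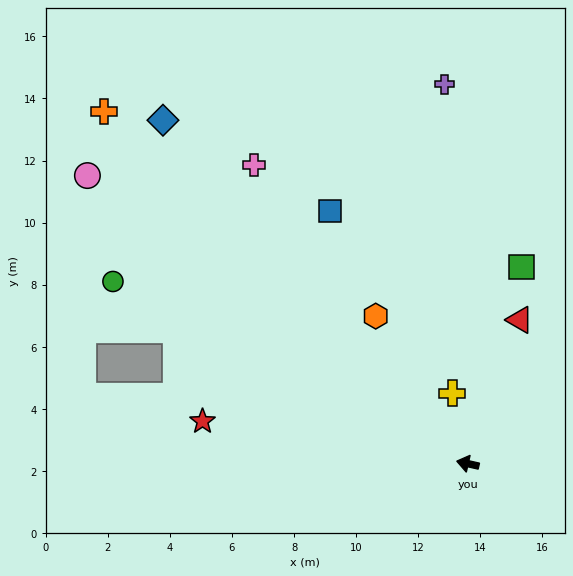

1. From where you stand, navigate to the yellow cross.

turn right 65°, forward 2.3 m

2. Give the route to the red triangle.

turn right 97°, forward 4.9 m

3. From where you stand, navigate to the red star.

turn left 4°, forward 8.7 m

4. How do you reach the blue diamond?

turn right 36°, forward 14.8 m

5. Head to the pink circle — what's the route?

turn right 24°, forward 15.4 m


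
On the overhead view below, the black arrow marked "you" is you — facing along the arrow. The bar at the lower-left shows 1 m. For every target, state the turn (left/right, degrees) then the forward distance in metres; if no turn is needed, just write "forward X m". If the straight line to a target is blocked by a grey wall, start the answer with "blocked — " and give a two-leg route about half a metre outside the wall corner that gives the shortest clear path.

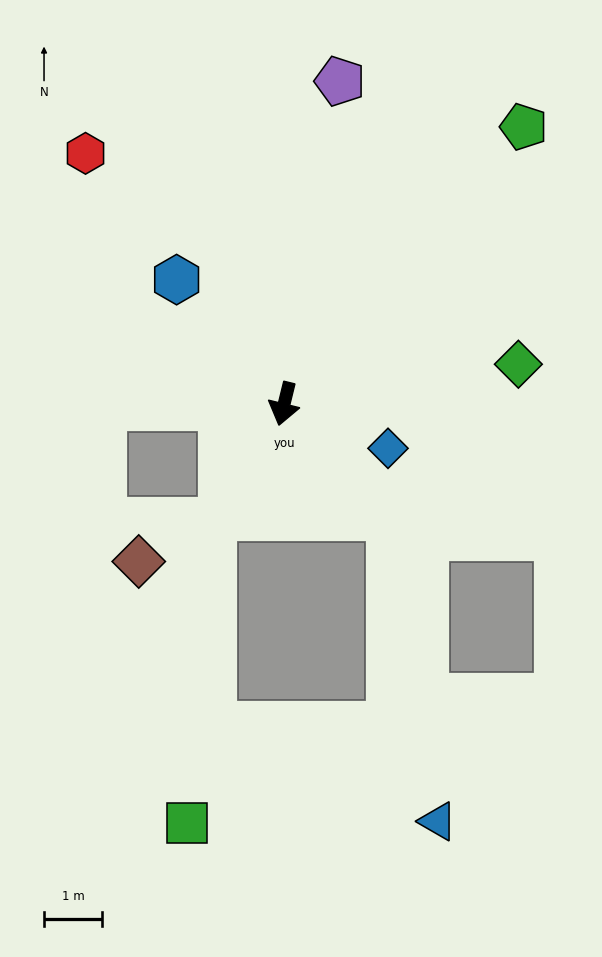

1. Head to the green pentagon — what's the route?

turn left 153°, forward 6.3 m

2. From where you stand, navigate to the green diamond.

turn left 113°, forward 4.1 m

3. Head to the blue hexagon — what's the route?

turn right 125°, forward 2.8 m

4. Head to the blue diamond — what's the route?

turn left 81°, forward 2.0 m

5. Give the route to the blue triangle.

blocked — turn left 57°, forward 2.7 m, then turn right 35°, forward 5.3 m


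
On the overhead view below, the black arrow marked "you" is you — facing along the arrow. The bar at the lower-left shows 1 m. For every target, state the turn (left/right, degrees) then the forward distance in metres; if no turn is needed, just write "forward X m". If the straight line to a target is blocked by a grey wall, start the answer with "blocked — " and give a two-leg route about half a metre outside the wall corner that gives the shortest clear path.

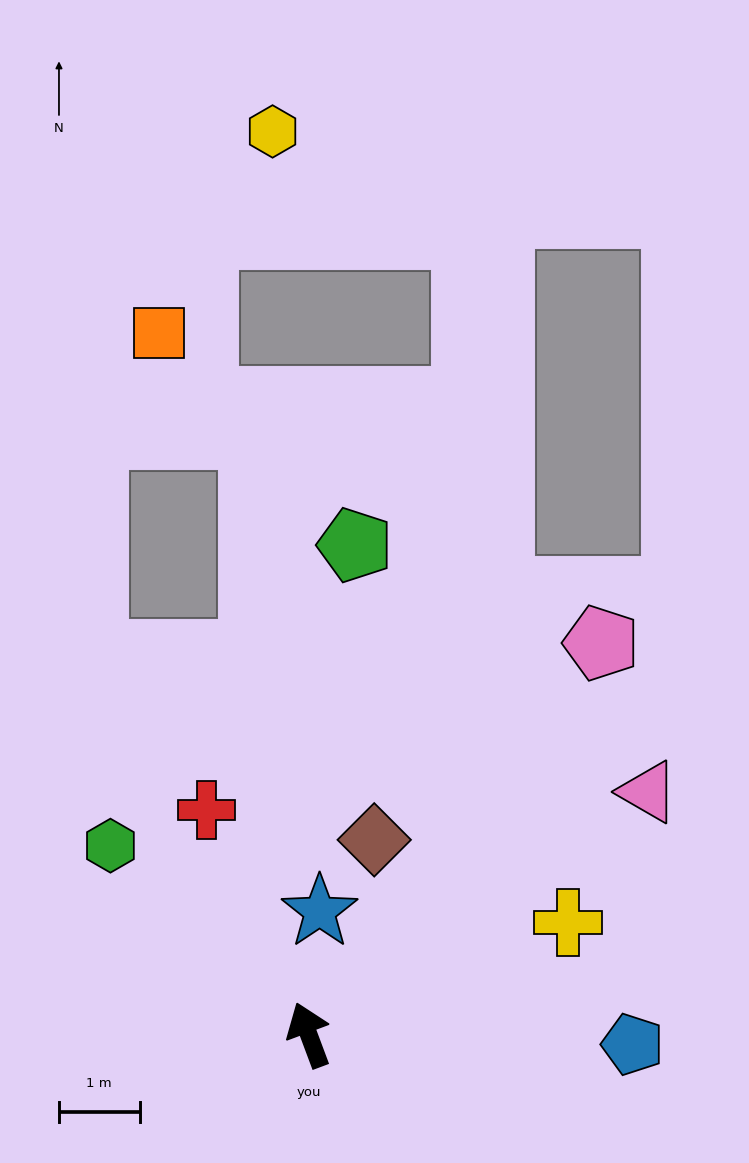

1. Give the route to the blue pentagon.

turn right 112°, forward 4.0 m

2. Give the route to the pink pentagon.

turn right 57°, forward 6.1 m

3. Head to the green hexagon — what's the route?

turn left 26°, forward 3.4 m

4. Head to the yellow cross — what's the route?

turn right 87°, forward 3.5 m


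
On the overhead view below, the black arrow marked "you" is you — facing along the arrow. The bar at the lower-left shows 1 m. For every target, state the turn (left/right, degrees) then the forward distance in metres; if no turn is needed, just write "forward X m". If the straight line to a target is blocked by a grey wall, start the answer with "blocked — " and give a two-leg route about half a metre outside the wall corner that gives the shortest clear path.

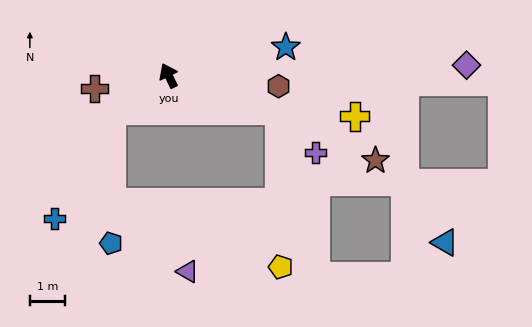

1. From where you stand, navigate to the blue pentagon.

blocked — turn left 95°, forward 1.9 m, then turn left 59°, forward 3.8 m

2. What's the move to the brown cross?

turn left 74°, forward 2.2 m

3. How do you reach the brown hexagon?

turn right 121°, forward 3.2 m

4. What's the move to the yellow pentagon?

blocked — turn right 133°, forward 3.3 m, then turn right 73°, forward 4.5 m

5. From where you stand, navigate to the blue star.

turn right 102°, forward 3.5 m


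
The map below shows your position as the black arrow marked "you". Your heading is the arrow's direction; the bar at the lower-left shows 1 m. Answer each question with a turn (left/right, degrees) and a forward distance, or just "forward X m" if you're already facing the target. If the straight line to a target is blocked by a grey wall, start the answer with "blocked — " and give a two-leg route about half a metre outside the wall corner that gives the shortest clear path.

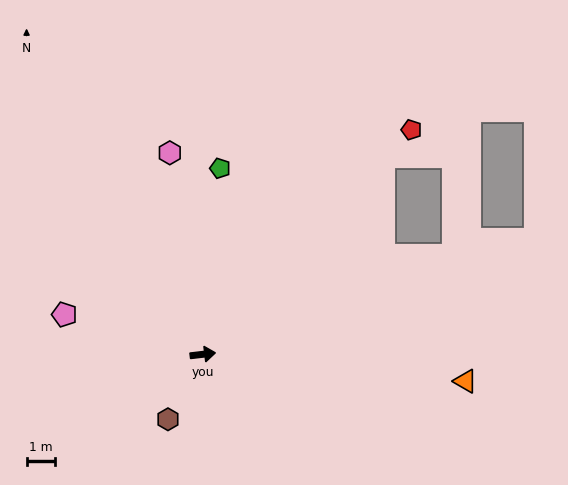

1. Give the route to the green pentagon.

turn left 78°, forward 6.7 m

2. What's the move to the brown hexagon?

turn right 125°, forward 2.6 m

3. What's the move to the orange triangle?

turn right 13°, forward 9.4 m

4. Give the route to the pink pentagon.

turn left 157°, forward 5.1 m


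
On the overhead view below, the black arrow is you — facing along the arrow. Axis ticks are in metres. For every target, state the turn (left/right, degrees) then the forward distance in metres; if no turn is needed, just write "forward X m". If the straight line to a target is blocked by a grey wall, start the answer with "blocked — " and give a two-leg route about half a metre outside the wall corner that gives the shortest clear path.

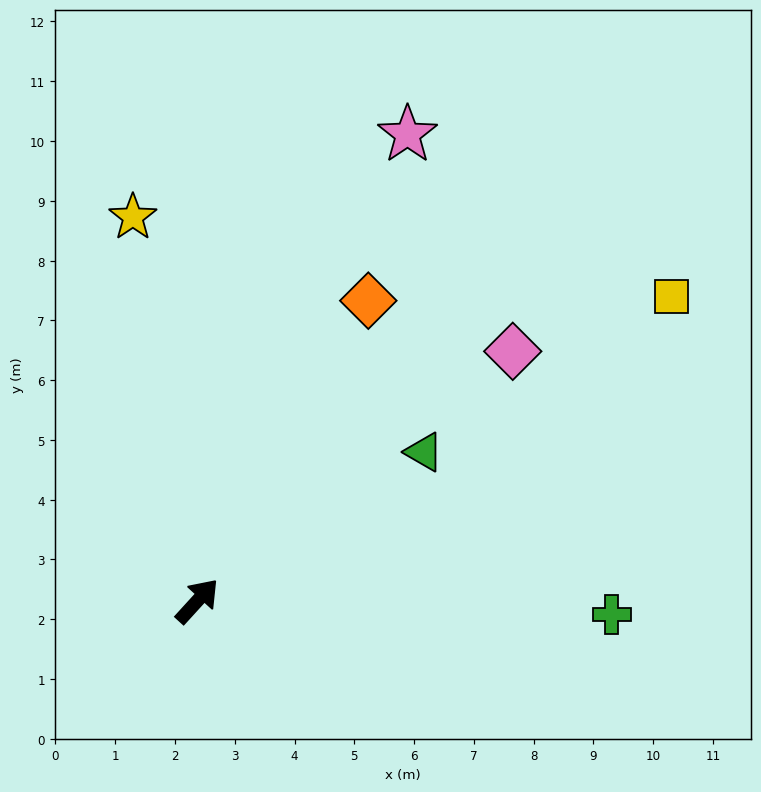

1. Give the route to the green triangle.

turn right 14°, forward 4.5 m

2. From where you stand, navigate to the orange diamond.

turn left 13°, forward 5.8 m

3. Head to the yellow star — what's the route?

turn left 52°, forward 6.5 m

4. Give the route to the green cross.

turn right 50°, forward 6.9 m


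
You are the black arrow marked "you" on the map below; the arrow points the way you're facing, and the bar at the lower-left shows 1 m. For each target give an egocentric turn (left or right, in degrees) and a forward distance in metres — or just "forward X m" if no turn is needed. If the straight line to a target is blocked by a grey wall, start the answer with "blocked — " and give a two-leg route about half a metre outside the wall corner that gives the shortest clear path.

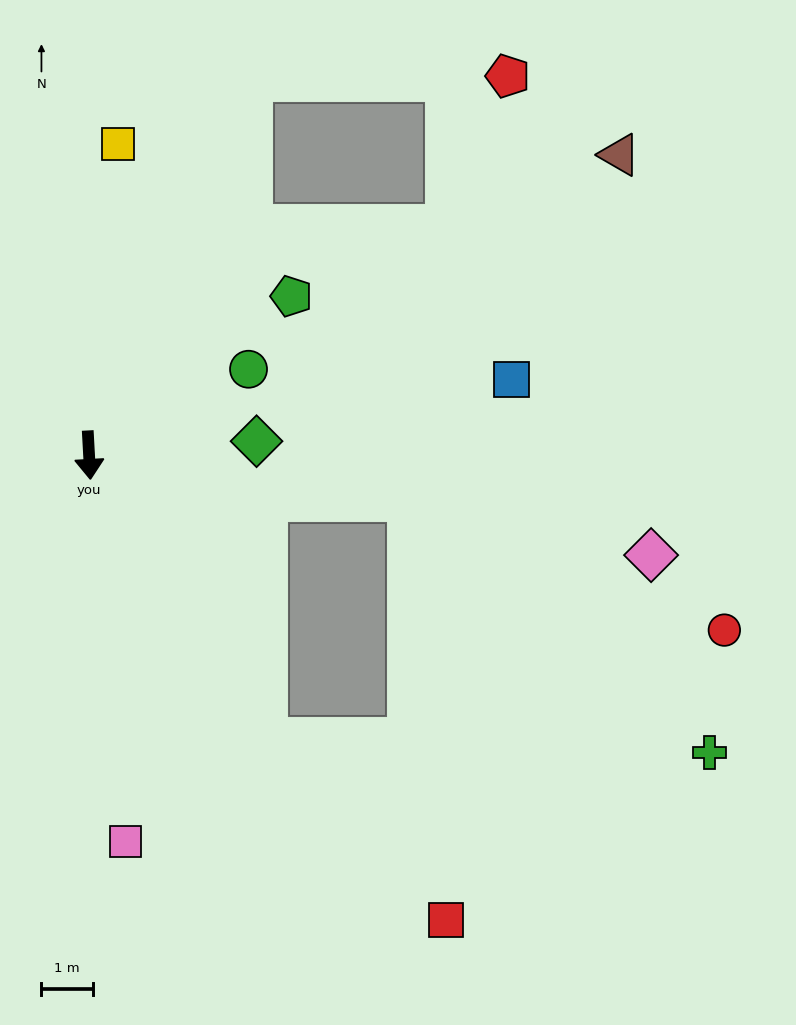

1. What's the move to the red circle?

blocked — turn left 79°, forward 6.3 m, then turn right 15°, forward 6.6 m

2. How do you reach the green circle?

turn left 115°, forward 3.5 m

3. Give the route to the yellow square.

turn left 172°, forward 6.1 m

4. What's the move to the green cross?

blocked — turn left 79°, forward 6.3 m, then turn right 32°, forward 7.6 m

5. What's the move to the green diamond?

turn left 92°, forward 3.3 m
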